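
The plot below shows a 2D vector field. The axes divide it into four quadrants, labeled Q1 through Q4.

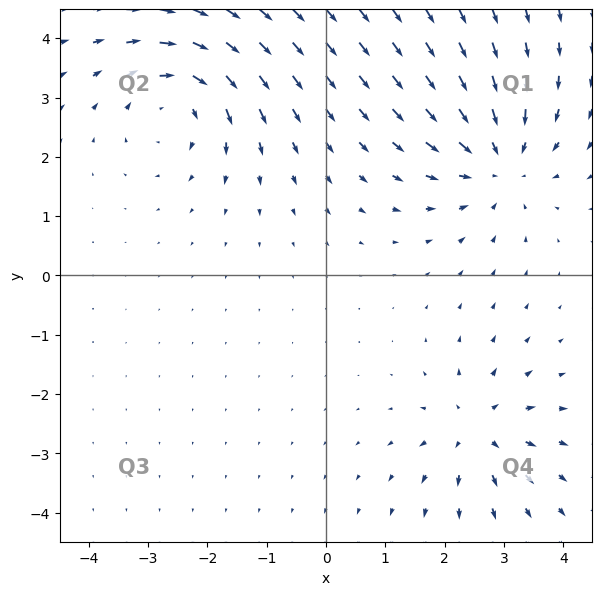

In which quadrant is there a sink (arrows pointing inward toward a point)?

The sink sits at approximately (2.9, 1.9), which lies in quadrant Q1. The divergence there is about -4, negative as expected for a sink.

Q1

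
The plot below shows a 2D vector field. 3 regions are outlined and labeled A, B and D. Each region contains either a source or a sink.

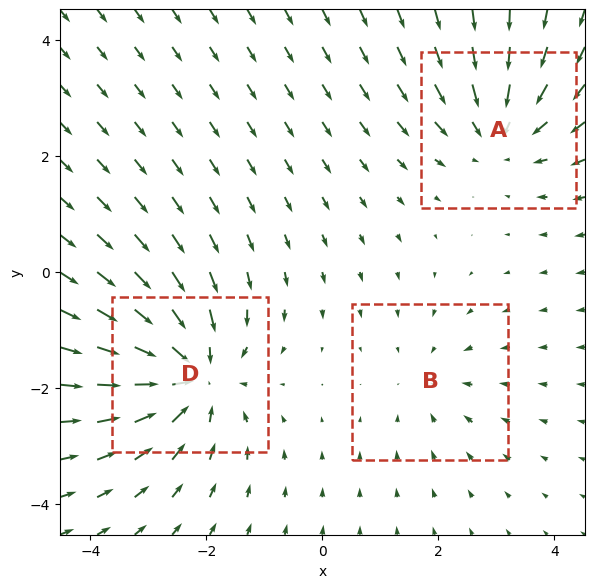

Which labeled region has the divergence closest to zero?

B

Divergence at each region's feature centre — A: about -3, B: about -2, D: about -5. Region B is closest to zero.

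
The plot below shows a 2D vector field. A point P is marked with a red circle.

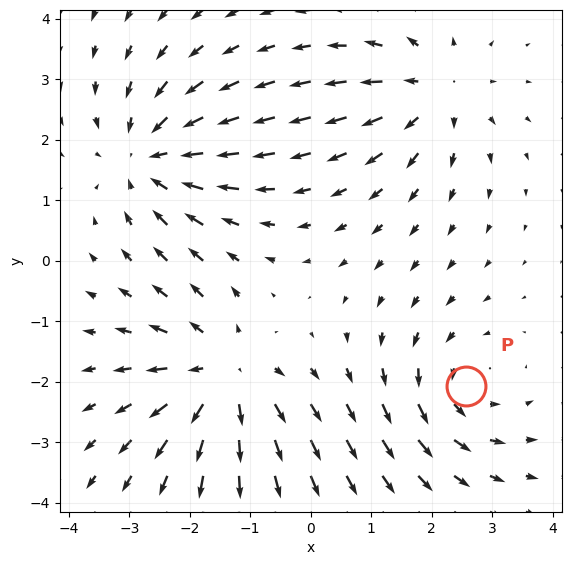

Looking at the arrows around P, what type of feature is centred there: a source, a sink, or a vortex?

vortex

At P (2.6, -2.1) the arrows circulate counterclockwise. Divergence ≈0, curl about +4 — near-zero divergence with nonzero curl is a vortex.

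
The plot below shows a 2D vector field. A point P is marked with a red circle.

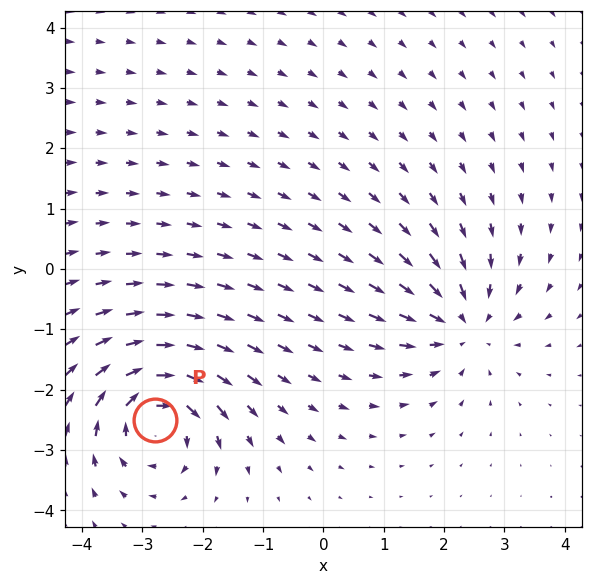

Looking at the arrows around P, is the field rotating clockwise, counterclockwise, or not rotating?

Near P at (-2.8, -2.5) the arrows circulate clockwise. The curl (z-component) there is about -5; negative curl means clockwise rotation.

clockwise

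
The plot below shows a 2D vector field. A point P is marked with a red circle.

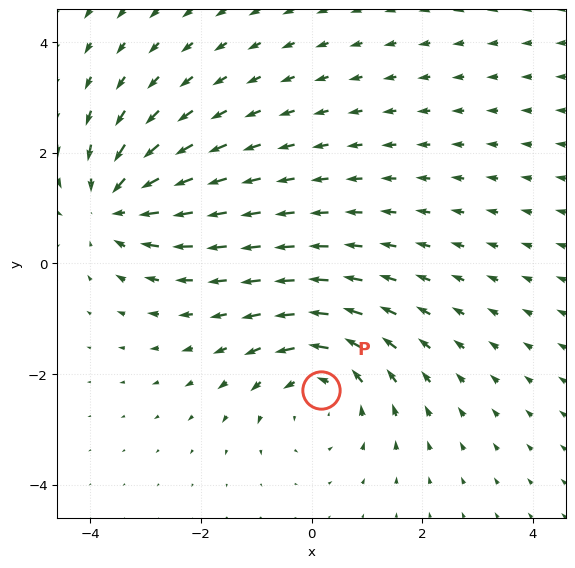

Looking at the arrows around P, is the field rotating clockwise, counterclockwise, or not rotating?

Near P at (0.2, -2.3) the arrows circulate counterclockwise. The curl (z-component) there is about +4; positive curl means counterclockwise rotation.

counterclockwise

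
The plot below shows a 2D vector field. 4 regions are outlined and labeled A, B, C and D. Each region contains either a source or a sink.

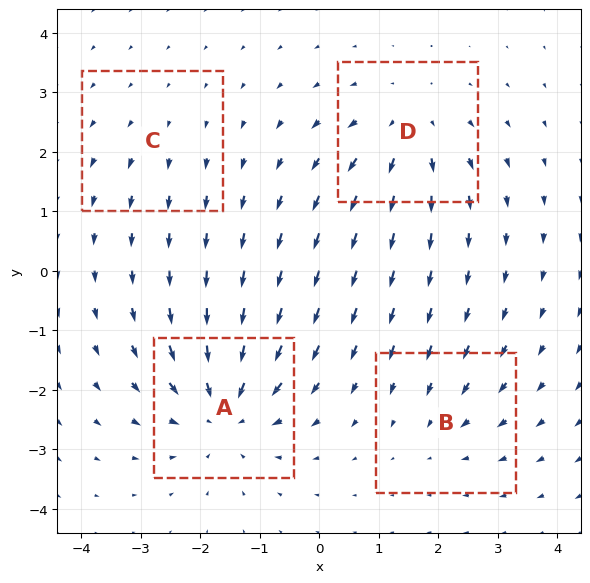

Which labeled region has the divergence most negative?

Divergence at each region's feature centre — A: about -6, B: about -3, C: about +2, D: about +5. Region A is most negative.

A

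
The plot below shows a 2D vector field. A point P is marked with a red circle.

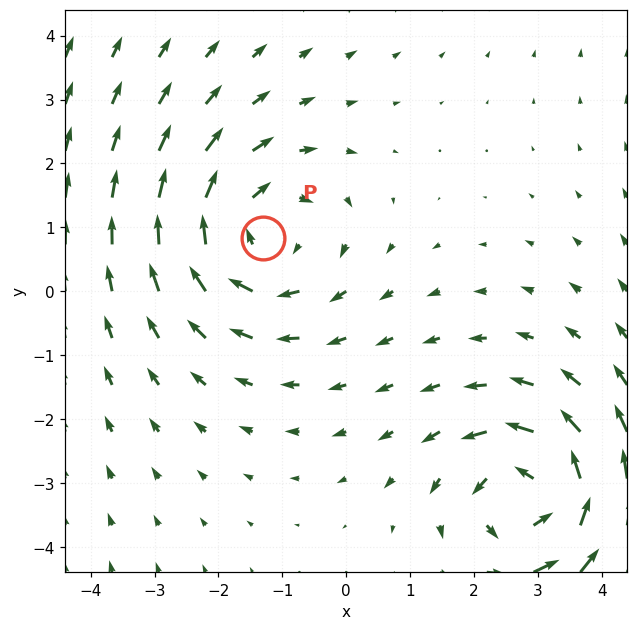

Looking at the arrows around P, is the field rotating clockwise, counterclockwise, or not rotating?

Near P at (-1.3, 0.8) the arrows circulate clockwise. The curl (z-component) there is about -3; negative curl means clockwise rotation.

clockwise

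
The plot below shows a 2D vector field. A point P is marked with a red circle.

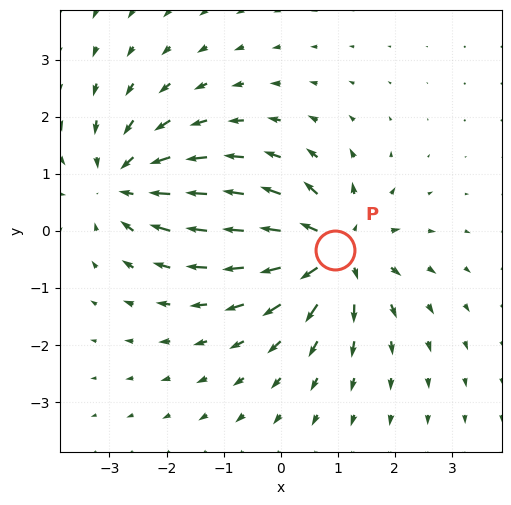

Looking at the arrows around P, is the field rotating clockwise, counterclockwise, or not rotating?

not rotating

Near P at (0.9, -0.3) the arrows show no circulation. The curl there is ≈0.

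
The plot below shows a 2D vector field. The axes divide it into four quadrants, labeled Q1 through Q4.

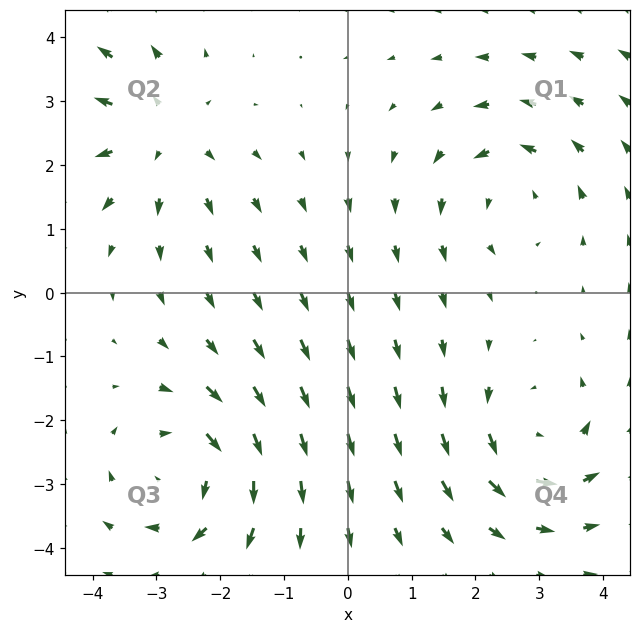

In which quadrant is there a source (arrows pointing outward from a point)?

Q2

The source sits at approximately (-2.9, 2.5), which lies in quadrant Q2. The divergence there is about +4, positive as expected for a source.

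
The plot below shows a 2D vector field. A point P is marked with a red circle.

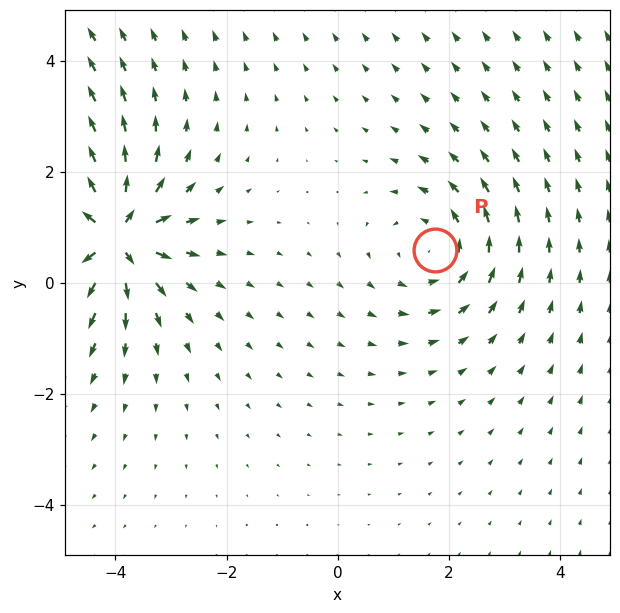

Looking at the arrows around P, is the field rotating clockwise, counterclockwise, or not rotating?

counterclockwise

Near P at (1.7, 0.6) the arrows circulate counterclockwise. The curl (z-component) there is about +3; positive curl means counterclockwise rotation.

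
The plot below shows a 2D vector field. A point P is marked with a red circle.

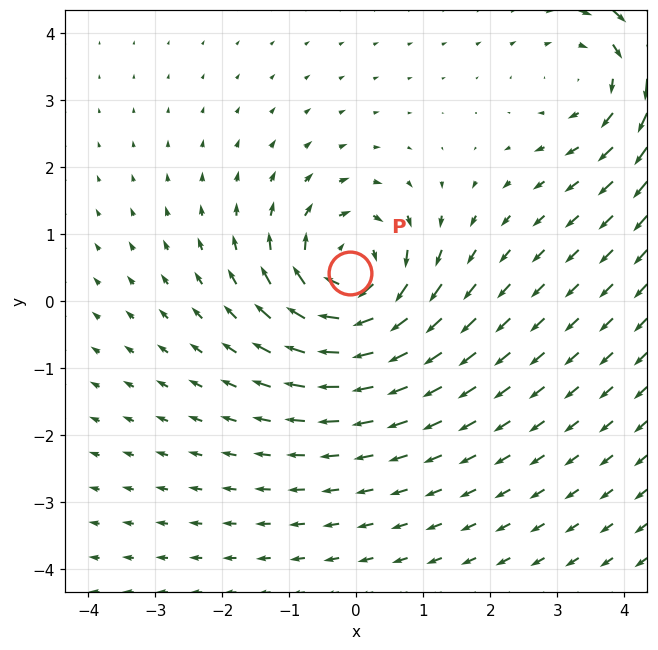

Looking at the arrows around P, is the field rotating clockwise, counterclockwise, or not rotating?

Near P at (-0.1, 0.4) the arrows circulate clockwise. The curl (z-component) there is about -5; negative curl means clockwise rotation.

clockwise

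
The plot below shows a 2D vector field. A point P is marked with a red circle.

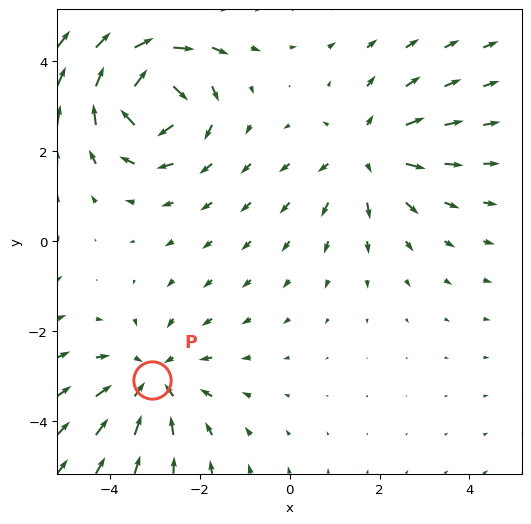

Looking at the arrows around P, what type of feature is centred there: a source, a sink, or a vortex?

At P (-3.1, -3.1) the arrows converge inward. Divergence about -3, curl ≈0 — negative divergence with near-zero curl is a sink.

sink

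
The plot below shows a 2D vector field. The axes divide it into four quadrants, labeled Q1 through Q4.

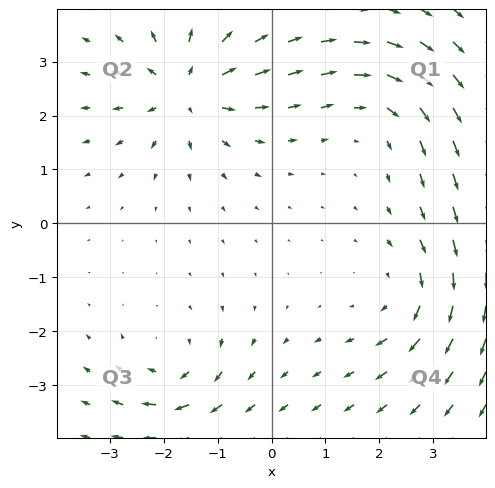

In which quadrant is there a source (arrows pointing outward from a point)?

The source sits at approximately (-1.6, 2.5), which lies in quadrant Q2. The divergence there is about +4, positive as expected for a source.

Q2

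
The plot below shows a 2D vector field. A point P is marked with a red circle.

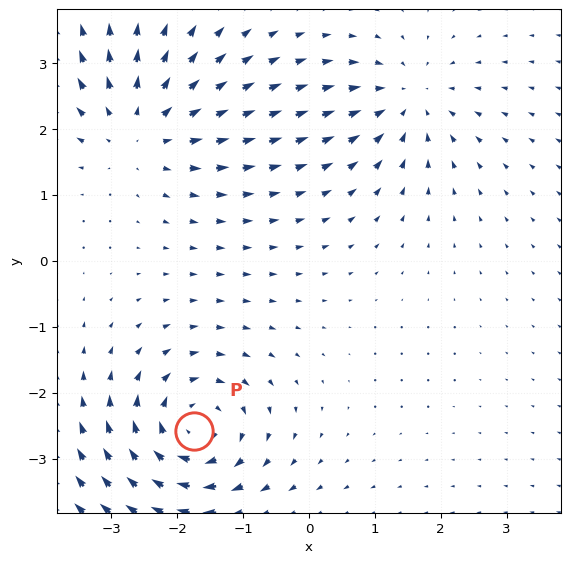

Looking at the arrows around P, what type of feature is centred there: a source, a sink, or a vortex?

vortex

At P (-1.7, -2.6) the arrows circulate clockwise. Divergence ≈0, curl about -4 — near-zero divergence with nonzero curl is a vortex.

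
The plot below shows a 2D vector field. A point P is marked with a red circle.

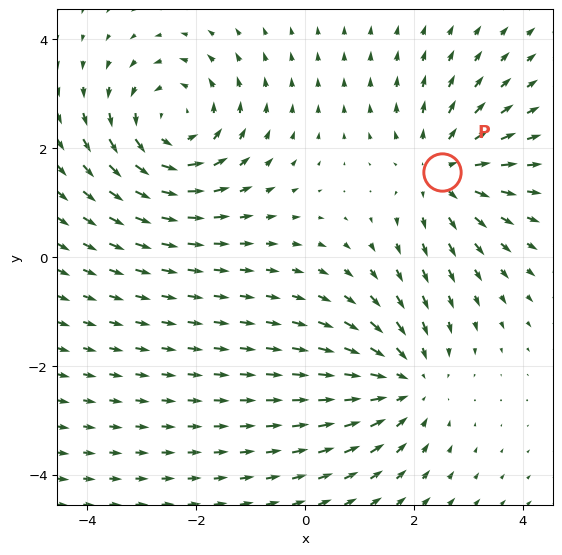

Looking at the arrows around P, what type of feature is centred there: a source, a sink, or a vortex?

source

At P (2.5, 1.6) the arrows spread outward. Divergence about +4, curl ≈0 — positive divergence with near-zero curl is a source.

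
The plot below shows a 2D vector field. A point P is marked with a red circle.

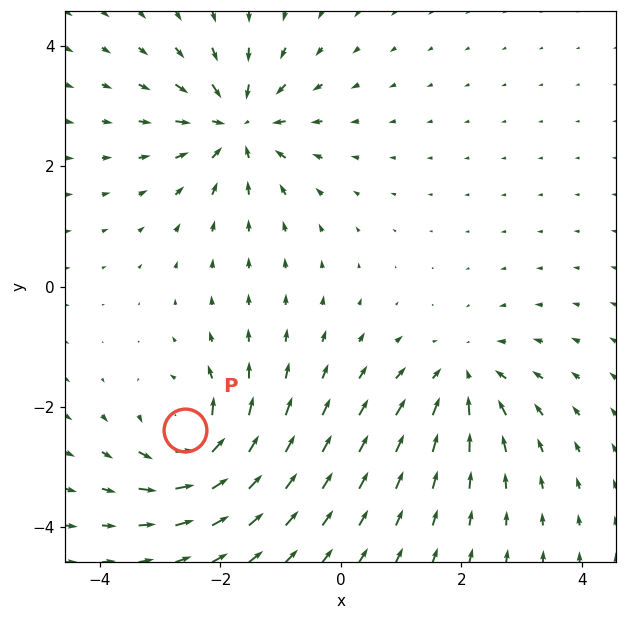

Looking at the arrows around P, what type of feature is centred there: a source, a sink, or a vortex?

vortex

At P (-2.6, -2.4) the arrows circulate counterclockwise. Divergence ≈0, curl about +6 — near-zero divergence with nonzero curl is a vortex.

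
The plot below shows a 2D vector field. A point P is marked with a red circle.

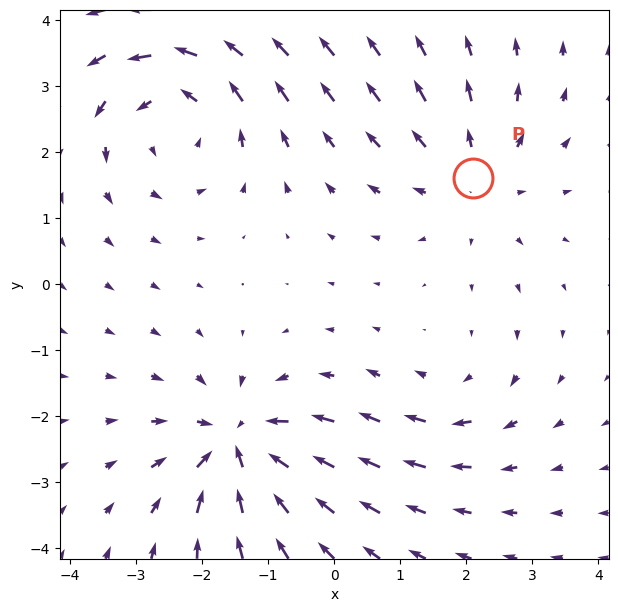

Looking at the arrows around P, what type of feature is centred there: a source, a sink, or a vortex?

At P (2.1, 1.6) the arrows spread outward. Divergence about +3, curl ≈0 — positive divergence with near-zero curl is a source.

source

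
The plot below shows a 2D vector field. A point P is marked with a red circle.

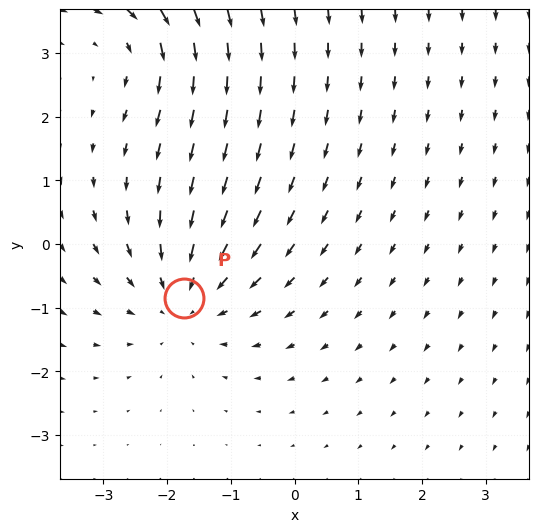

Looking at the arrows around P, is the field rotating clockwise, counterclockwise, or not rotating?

Near P at (-1.7, -0.8) the arrows show no circulation. The curl there is ≈0.

not rotating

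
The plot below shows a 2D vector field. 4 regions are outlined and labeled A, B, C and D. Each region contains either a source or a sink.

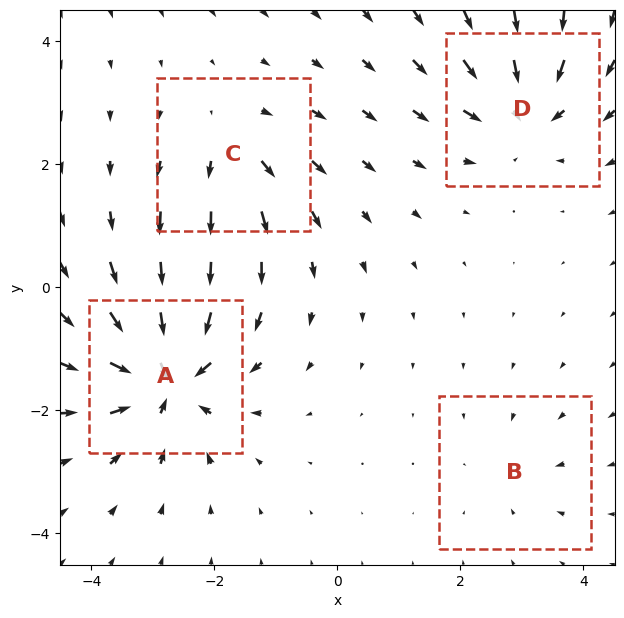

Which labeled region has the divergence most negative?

Divergence at each region's feature centre — A: about -9, B: about -3, C: about +4, D: about -6. Region A is most negative.

A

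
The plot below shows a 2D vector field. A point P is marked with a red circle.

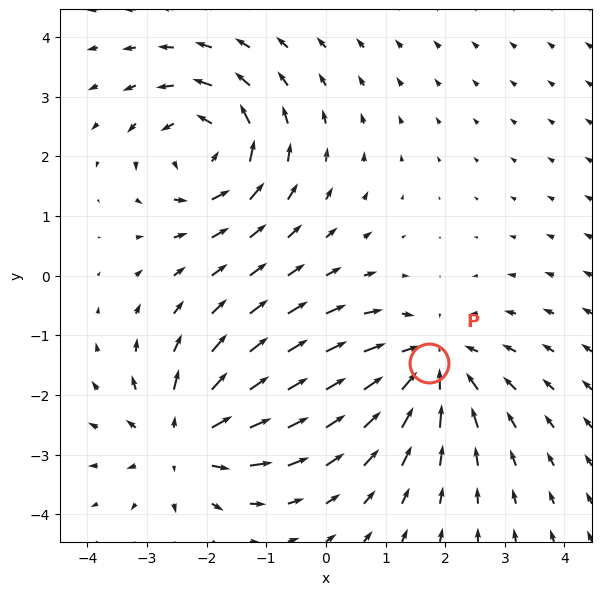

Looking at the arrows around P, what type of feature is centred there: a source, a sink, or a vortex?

At P (1.7, -1.5) the arrows converge inward. Divergence about -4, curl ≈0 — negative divergence with near-zero curl is a sink.

sink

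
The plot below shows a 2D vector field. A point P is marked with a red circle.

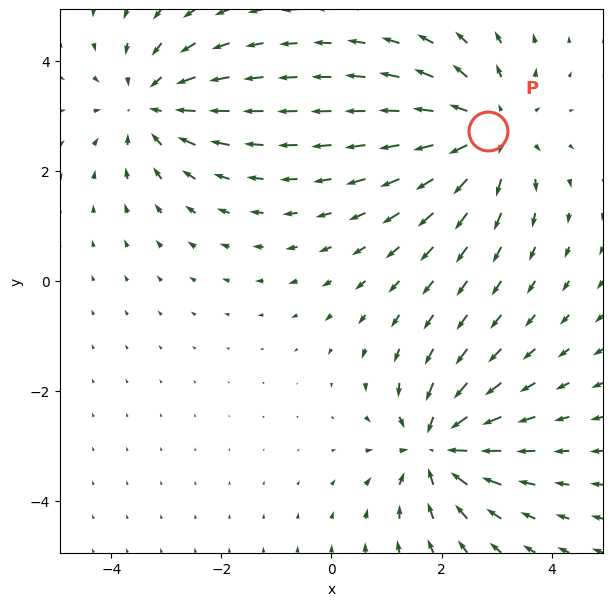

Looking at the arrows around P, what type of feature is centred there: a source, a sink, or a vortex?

At P (2.8, 2.7) the arrows spread outward. Divergence about +4, curl ≈0 — positive divergence with near-zero curl is a source.

source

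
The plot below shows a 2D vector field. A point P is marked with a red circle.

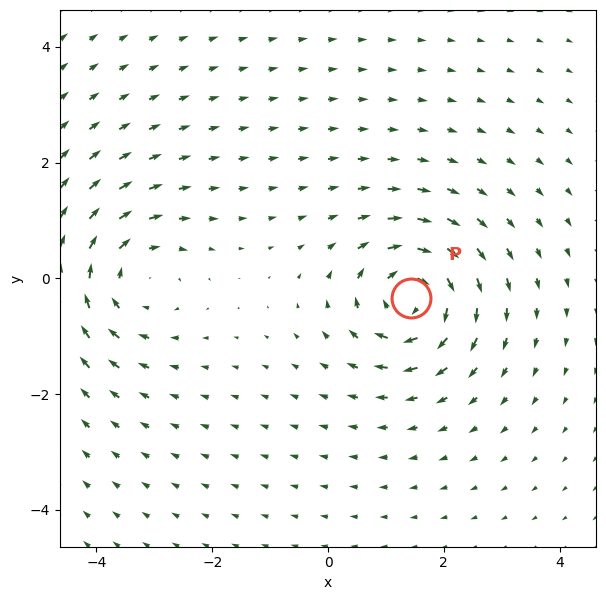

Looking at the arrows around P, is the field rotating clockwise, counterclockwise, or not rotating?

clockwise

Near P at (1.4, -0.3) the arrows circulate clockwise. The curl (z-component) there is about -7; negative curl means clockwise rotation.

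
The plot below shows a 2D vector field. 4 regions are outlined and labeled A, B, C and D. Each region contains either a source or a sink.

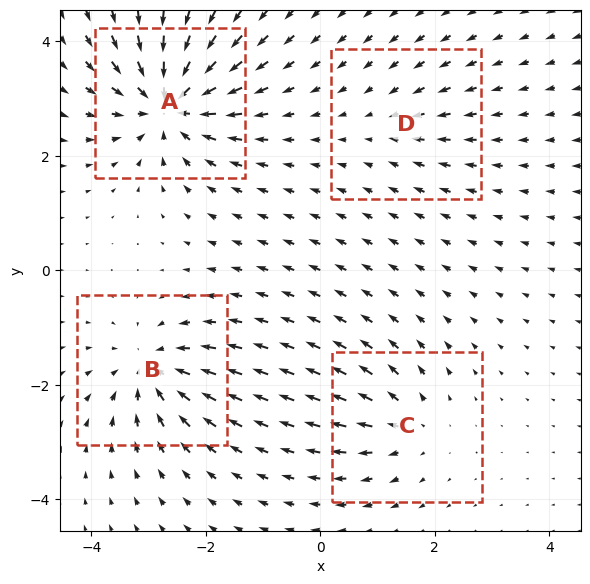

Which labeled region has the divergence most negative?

Divergence at each region's feature centre — A: about -9, B: about -6, C: about +4, D: about -3. Region A is most negative.

A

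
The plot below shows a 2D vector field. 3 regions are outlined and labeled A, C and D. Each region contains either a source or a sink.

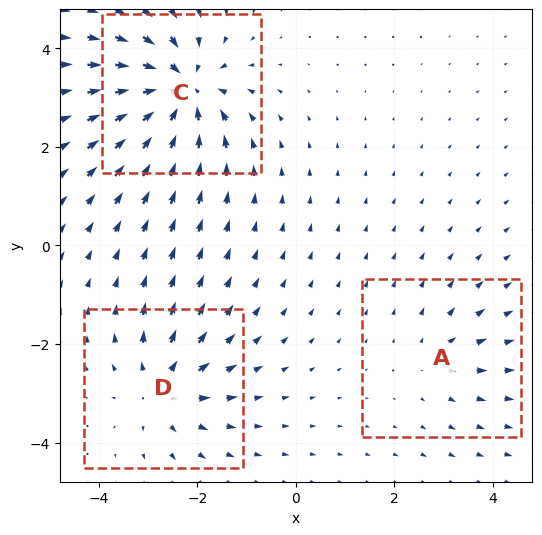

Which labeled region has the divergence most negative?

C

Divergence at each region's feature centre — A: about +2, C: about -6, D: about +4. Region C is most negative.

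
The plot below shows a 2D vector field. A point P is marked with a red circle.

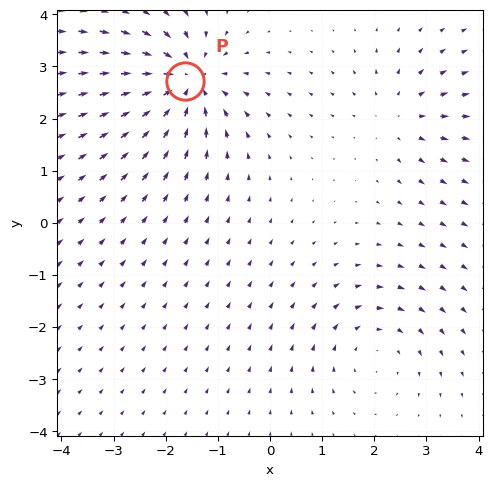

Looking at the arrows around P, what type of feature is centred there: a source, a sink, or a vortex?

At P (-1.6, 2.7) the arrows converge inward. Divergence about -5, curl ≈0 — negative divergence with near-zero curl is a sink.

sink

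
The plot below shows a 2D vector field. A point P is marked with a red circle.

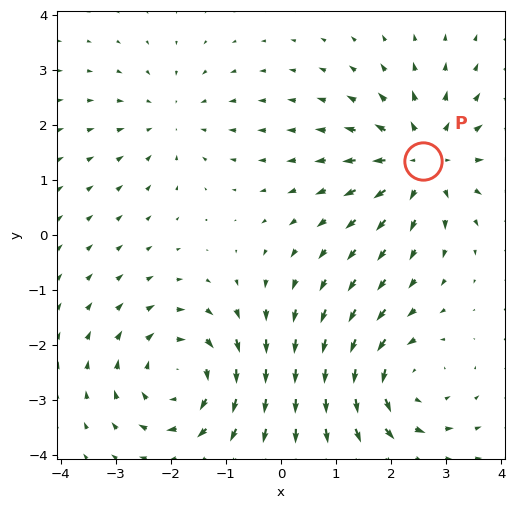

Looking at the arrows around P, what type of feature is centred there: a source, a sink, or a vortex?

At P (2.6, 1.3) the arrows spread outward. Divergence about +5, curl ≈0 — positive divergence with near-zero curl is a source.

source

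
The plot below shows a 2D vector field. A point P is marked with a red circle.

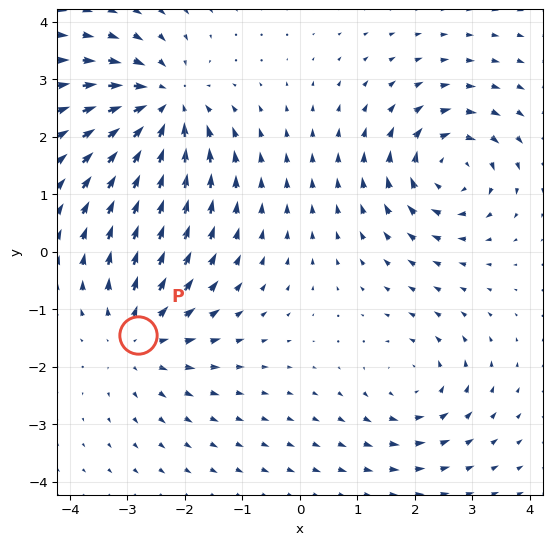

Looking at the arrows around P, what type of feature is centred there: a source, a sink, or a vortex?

At P (-2.8, -1.5) the arrows spread outward. Divergence about +3, curl ≈0 — positive divergence with near-zero curl is a source.

source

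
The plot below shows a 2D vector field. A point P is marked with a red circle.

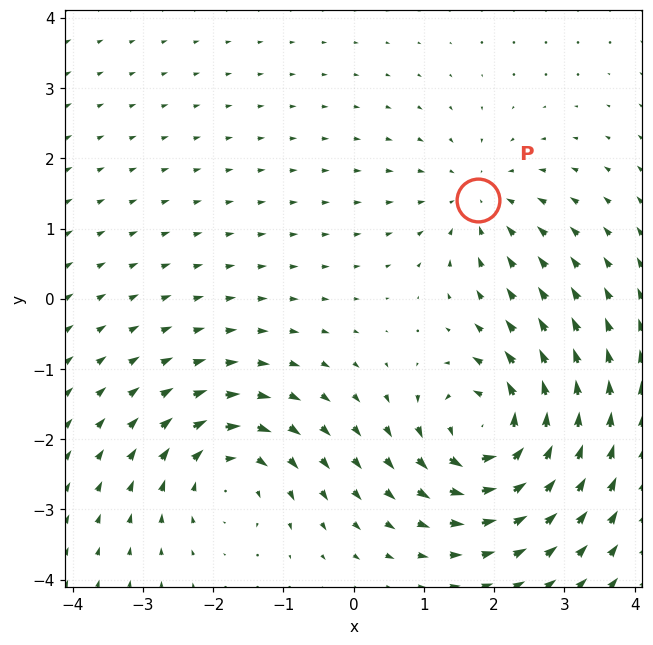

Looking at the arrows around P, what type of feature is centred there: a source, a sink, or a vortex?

sink

At P (1.8, 1.4) the arrows converge inward. Divergence about -3, curl ≈0 — negative divergence with near-zero curl is a sink.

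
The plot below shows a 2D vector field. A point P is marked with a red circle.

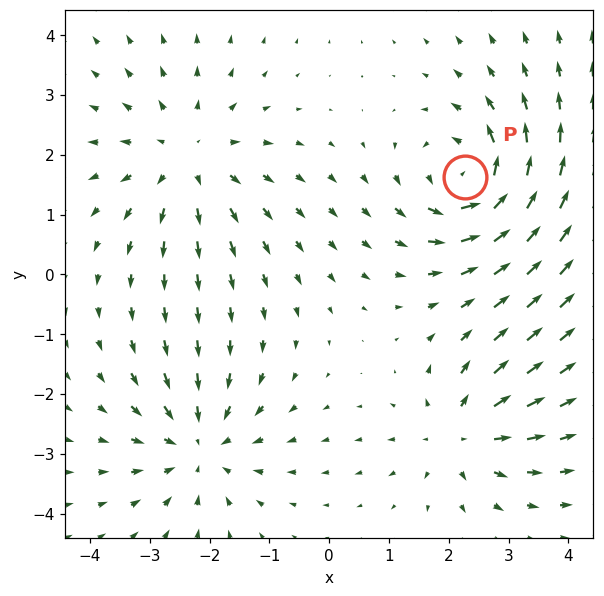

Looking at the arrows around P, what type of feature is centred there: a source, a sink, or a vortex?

vortex

At P (2.3, 1.6) the arrows circulate counterclockwise. Divergence ≈0, curl about +6 — near-zero divergence with nonzero curl is a vortex.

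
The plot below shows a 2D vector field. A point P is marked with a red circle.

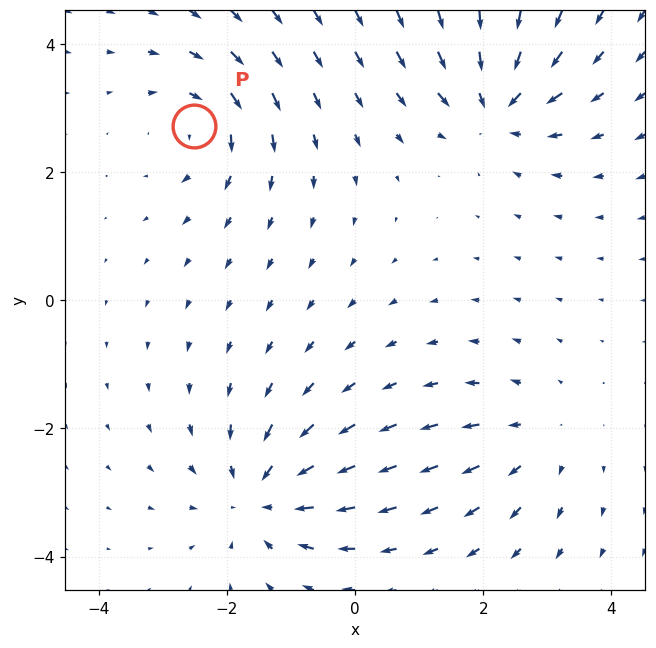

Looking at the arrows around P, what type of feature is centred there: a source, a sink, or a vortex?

vortex

At P (-2.5, 2.7) the arrows circulate clockwise. Divergence ≈0, curl about -4 — near-zero divergence with nonzero curl is a vortex.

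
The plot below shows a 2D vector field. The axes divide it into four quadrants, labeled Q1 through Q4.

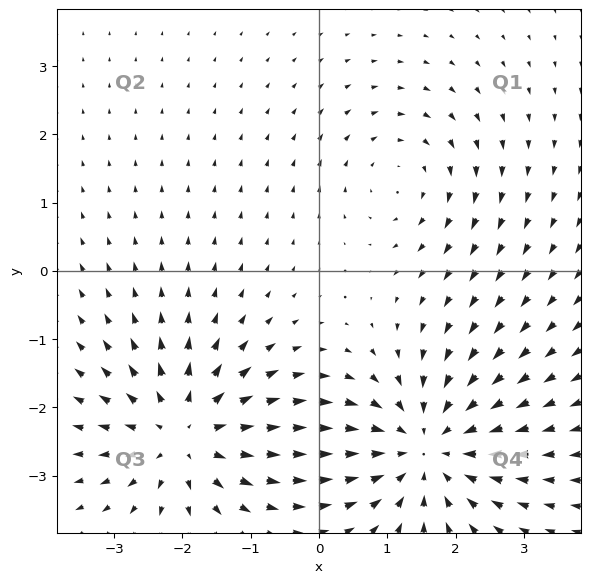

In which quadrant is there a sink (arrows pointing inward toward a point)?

The sink sits at approximately (1.6, -2.6), which lies in quadrant Q4. The divergence there is about -4, negative as expected for a sink.

Q4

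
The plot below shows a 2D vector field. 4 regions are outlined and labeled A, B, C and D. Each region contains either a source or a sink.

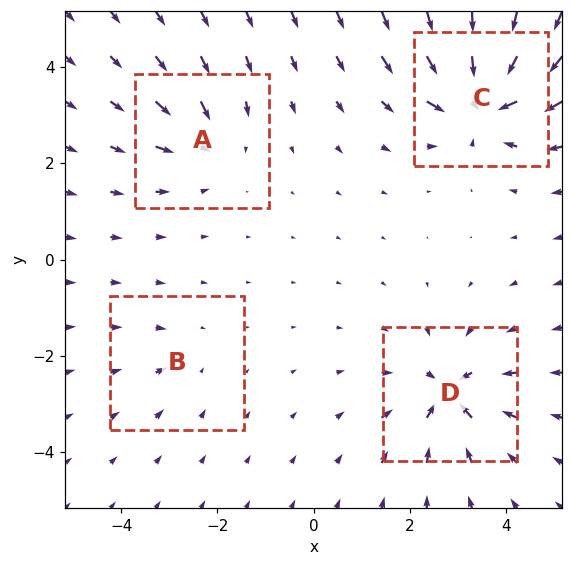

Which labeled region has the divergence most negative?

C

Divergence at each region's feature centre — A: about -4, B: about -2, C: about -9, D: about -7. Region C is most negative.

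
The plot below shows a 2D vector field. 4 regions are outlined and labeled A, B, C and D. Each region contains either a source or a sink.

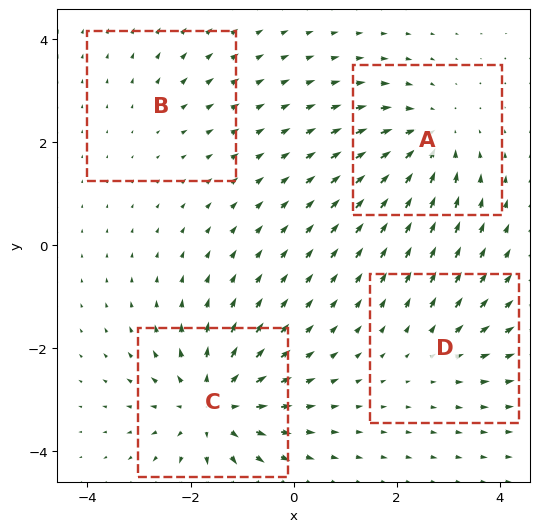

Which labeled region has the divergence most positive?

C

Divergence at each region's feature centre — A: about -5, B: about +2, C: about +6, D: about +3. Region C is most positive.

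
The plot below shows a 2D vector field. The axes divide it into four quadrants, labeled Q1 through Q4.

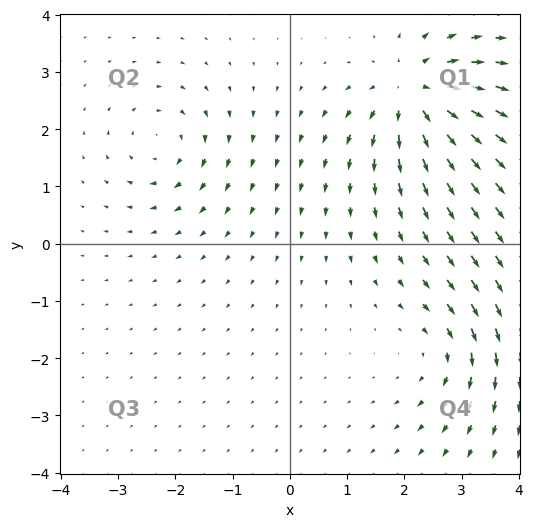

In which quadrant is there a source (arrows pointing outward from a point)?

The source sits at approximately (2.2, 2.6), which lies in quadrant Q1. The divergence there is about +6, positive as expected for a source.

Q1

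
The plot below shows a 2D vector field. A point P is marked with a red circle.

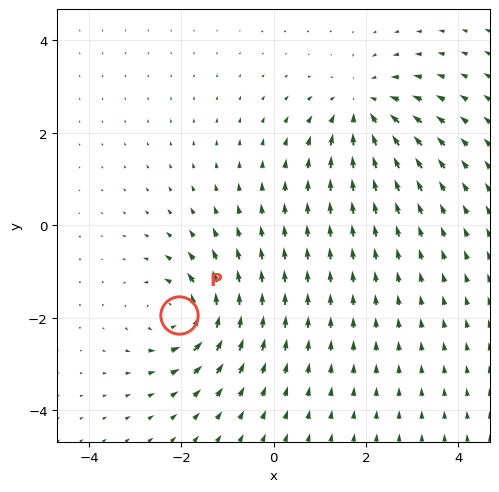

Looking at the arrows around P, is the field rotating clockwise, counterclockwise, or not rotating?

counterclockwise

Near P at (-2.0, -2.0) the arrows circulate counterclockwise. The curl (z-component) there is about +6; positive curl means counterclockwise rotation.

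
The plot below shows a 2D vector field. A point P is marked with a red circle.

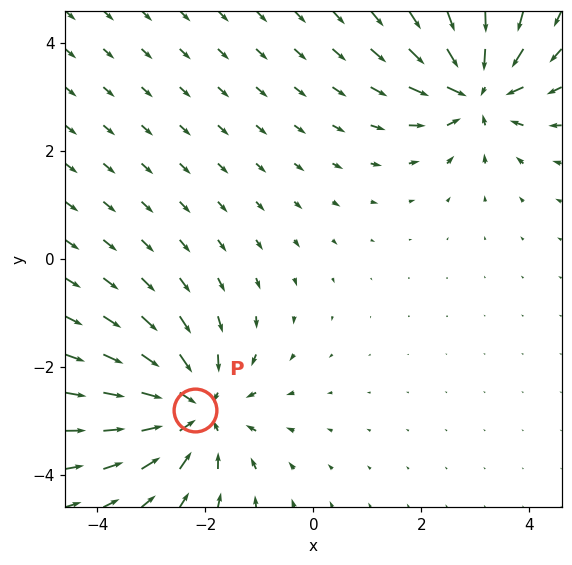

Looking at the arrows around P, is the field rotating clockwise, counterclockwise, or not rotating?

not rotating

Near P at (-2.2, -2.8) the arrows show no circulation. The curl there is ≈0.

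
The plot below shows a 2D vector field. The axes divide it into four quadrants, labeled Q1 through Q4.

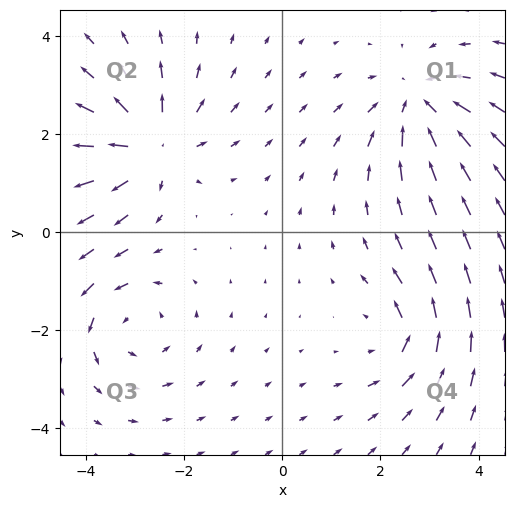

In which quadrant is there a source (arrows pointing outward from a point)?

Q2

The source sits at approximately (-2.7, 1.8), which lies in quadrant Q2. The divergence there is about +5, positive as expected for a source.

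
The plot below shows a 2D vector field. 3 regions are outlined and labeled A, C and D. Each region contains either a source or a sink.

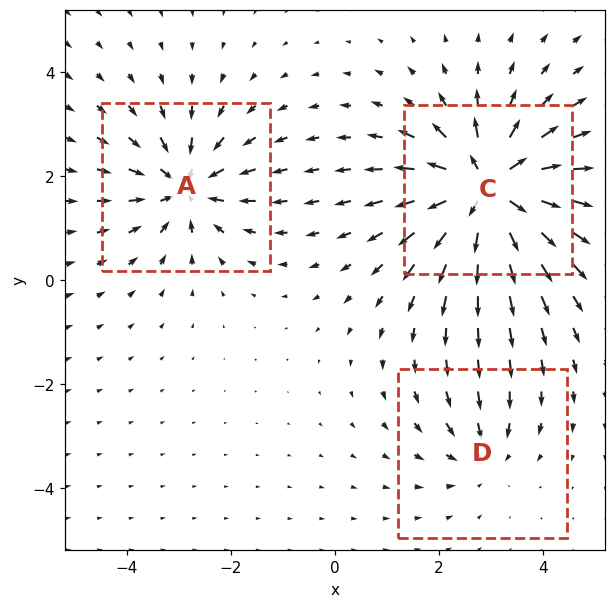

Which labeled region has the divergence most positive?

Divergence at each region's feature centre — A: about -4, C: about +6, D: about -2. Region C is most positive.

C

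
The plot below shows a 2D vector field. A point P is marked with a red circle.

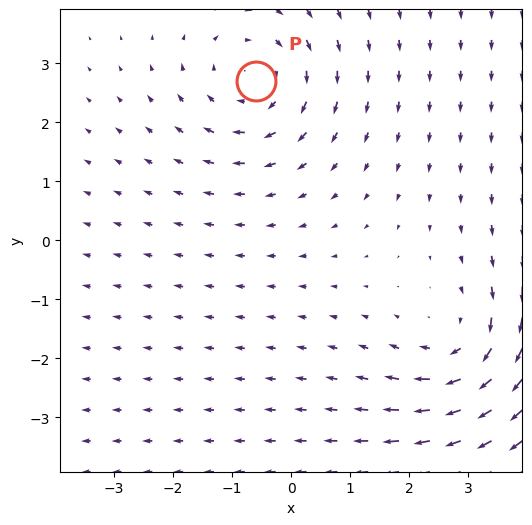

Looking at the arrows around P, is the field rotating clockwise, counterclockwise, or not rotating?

Near P at (-0.6, 2.7) the arrows circulate clockwise. The curl (z-component) there is about -3; negative curl means clockwise rotation.

clockwise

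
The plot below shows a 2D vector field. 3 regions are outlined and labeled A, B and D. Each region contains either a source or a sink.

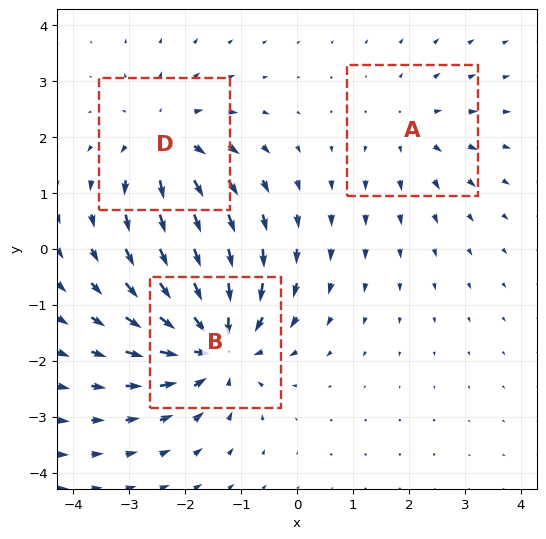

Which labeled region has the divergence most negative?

B

Divergence at each region's feature centre — A: about +2, B: about -5, D: about +3. Region B is most negative.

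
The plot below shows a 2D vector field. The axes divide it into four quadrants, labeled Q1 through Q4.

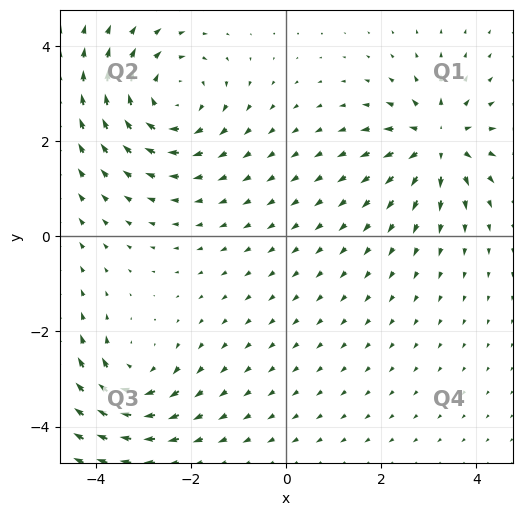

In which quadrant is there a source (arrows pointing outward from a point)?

The source sits at approximately (3.2, 2.0), which lies in quadrant Q1. The divergence there is about +5, positive as expected for a source.

Q1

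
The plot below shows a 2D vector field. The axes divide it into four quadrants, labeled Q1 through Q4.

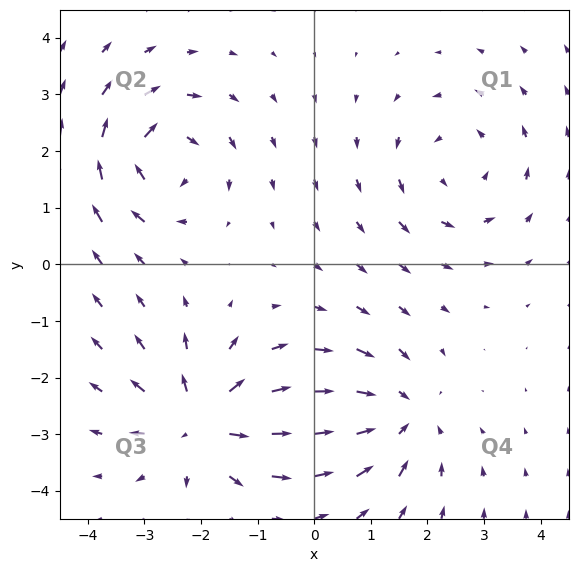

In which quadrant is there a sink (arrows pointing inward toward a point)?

Q4

The sink sits at approximately (1.5, -2.7), which lies in quadrant Q4. The divergence there is about -4, negative as expected for a sink.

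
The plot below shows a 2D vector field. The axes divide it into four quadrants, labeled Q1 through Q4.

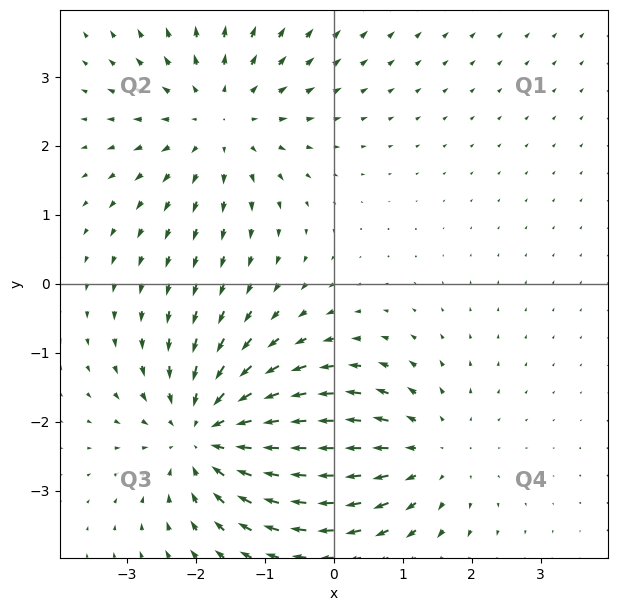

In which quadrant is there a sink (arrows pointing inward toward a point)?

Q3

The sink sits at approximately (-1.8, -2.2), which lies in quadrant Q3. The divergence there is about -4, negative as expected for a sink.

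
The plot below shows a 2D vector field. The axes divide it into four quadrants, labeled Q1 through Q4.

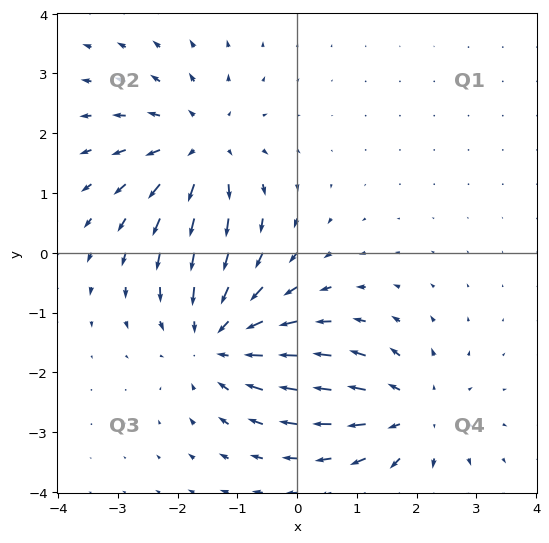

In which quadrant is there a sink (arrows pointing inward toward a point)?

Q3

The sink sits at approximately (-1.3, -1.4), which lies in quadrant Q3. The divergence there is about -4, negative as expected for a sink.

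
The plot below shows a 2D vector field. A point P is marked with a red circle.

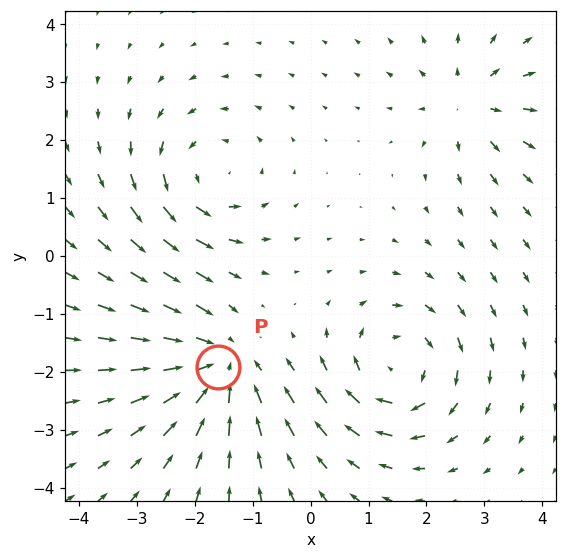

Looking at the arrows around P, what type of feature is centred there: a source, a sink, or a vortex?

sink

At P (-1.6, -1.9) the arrows converge inward. Divergence about -4, curl ≈0 — negative divergence with near-zero curl is a sink.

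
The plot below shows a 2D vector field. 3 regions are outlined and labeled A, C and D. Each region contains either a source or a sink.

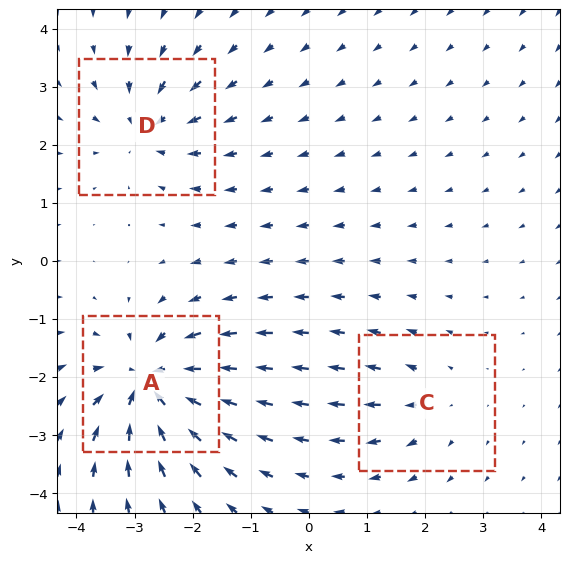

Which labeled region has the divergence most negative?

Divergence at each region's feature centre — A: about -6, C: about +2, D: about -4. Region A is most negative.

A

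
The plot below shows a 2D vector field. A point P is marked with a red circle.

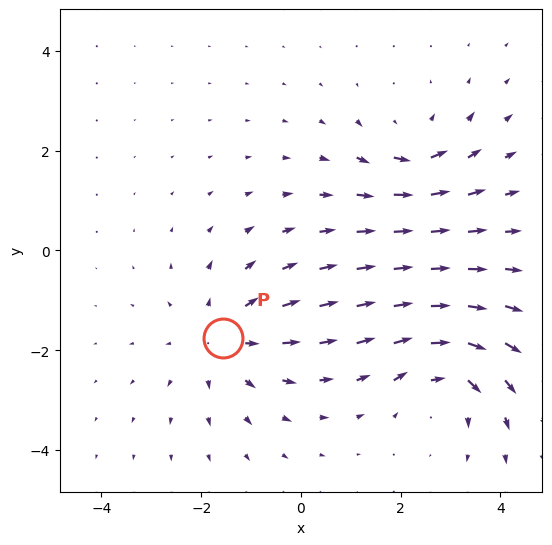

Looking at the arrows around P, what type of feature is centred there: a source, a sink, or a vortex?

At P (-1.6, -1.8) the arrows spread outward. Divergence about +4, curl ≈0 — positive divergence with near-zero curl is a source.

source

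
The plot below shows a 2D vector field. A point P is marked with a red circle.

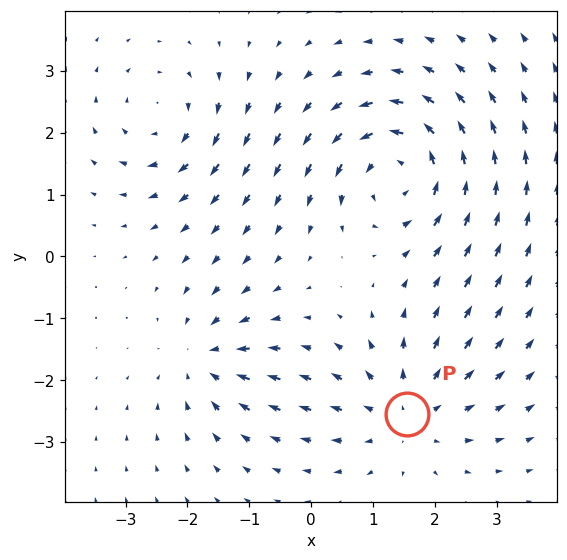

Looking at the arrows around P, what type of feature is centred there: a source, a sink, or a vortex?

At P (1.5, -2.5) the arrows spread outward. Divergence about +4, curl ≈0 — positive divergence with near-zero curl is a source.

source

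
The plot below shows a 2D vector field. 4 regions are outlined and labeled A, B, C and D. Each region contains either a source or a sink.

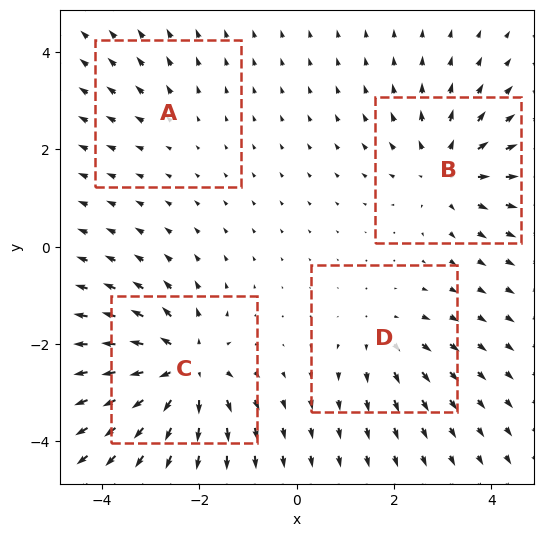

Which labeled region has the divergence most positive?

C

Divergence at each region's feature centre — A: about +2, B: about +5, C: about +7, D: about +3. Region C is most positive.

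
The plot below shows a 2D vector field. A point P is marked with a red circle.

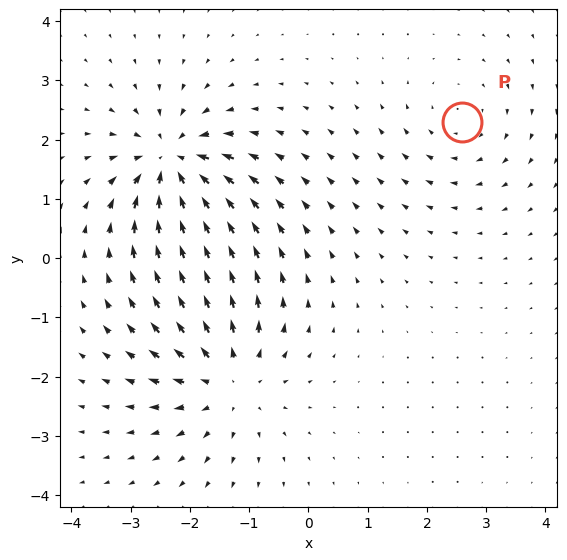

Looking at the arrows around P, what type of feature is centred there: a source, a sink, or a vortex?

vortex

At P (2.6, 2.3) the arrows circulate clockwise. Divergence ≈0, curl about -3 — near-zero divergence with nonzero curl is a vortex.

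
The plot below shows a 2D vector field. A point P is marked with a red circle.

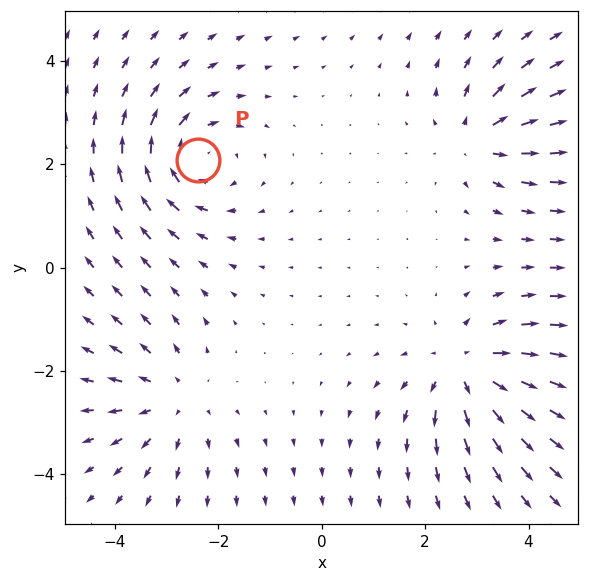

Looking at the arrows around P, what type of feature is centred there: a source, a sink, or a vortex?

vortex

At P (-2.4, 2.1) the arrows circulate clockwise. Divergence ≈0, curl about -5 — near-zero divergence with nonzero curl is a vortex.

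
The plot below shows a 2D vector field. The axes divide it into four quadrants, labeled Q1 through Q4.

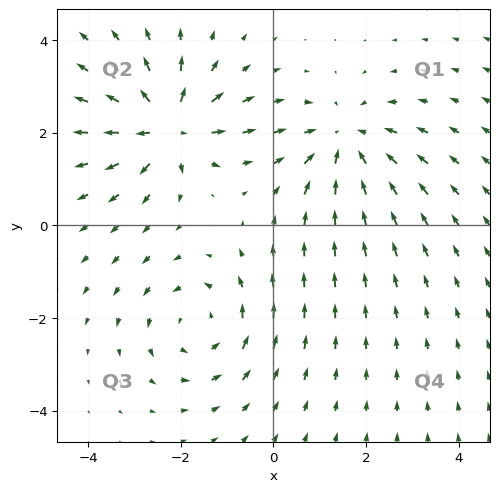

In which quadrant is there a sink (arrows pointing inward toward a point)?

The sink sits at approximately (1.5, 1.8), which lies in quadrant Q1. The divergence there is about -4, negative as expected for a sink.

Q1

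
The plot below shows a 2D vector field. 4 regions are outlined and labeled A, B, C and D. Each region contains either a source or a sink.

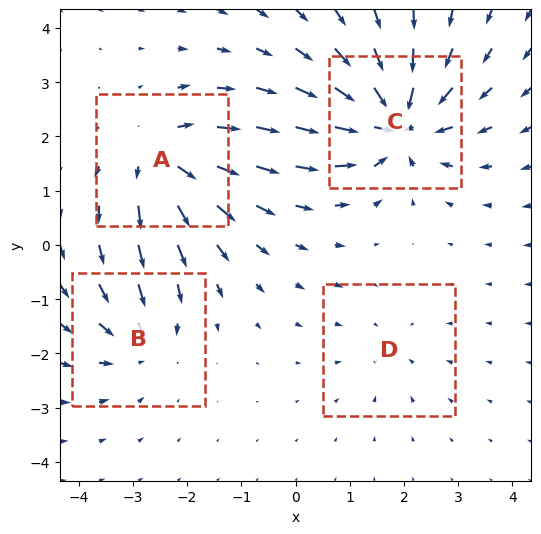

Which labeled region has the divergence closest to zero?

Divergence at each region's feature centre — A: about +5, B: about -4, C: about -8, D: about -2. Region D is closest to zero.

D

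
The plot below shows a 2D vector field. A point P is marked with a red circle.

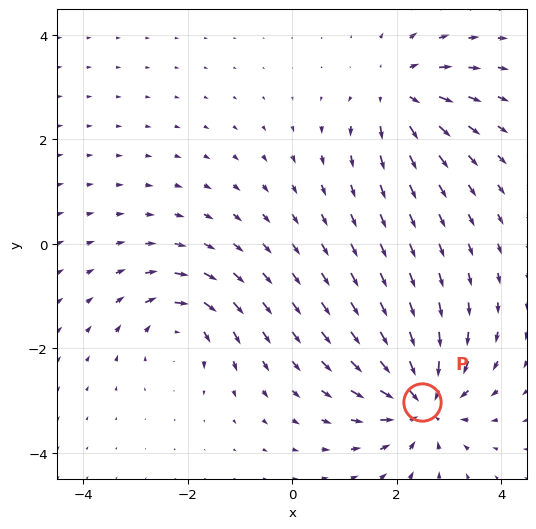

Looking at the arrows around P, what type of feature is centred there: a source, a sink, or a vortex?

At P (2.5, -3.0) the arrows converge inward. Divergence about -5, curl ≈0 — negative divergence with near-zero curl is a sink.

sink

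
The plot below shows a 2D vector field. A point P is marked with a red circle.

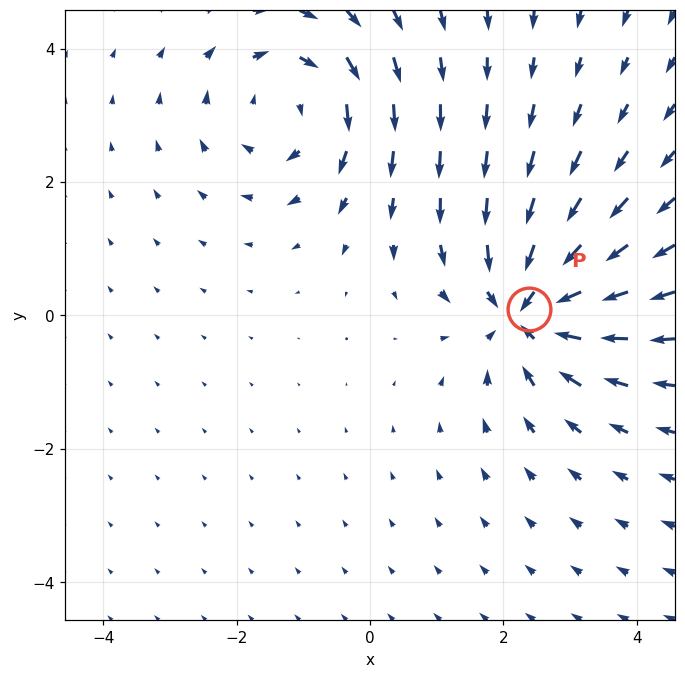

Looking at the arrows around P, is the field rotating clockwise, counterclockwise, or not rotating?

not rotating

Near P at (2.4, 0.1) the arrows show no circulation. The curl there is ≈0.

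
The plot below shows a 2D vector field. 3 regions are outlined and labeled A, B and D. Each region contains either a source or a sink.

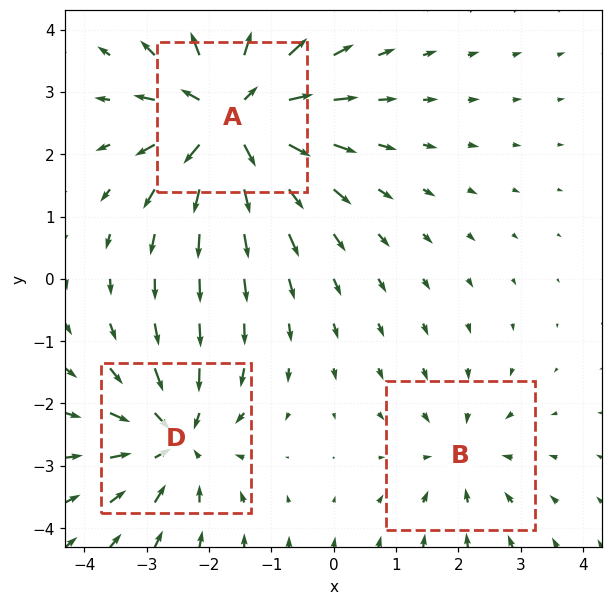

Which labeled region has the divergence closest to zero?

Divergence at each region's feature centre — A: about +6, B: about -2, D: about -4. Region B is closest to zero.

B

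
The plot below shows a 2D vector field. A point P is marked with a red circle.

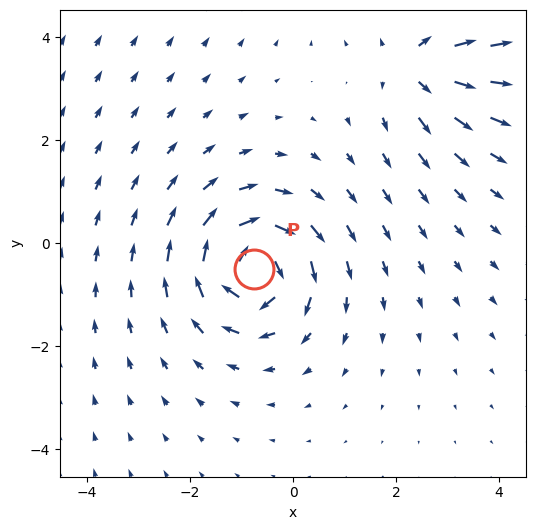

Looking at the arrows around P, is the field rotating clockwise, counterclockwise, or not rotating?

Near P at (-0.8, -0.5) the arrows circulate clockwise. The curl (z-component) there is about -4; negative curl means clockwise rotation.

clockwise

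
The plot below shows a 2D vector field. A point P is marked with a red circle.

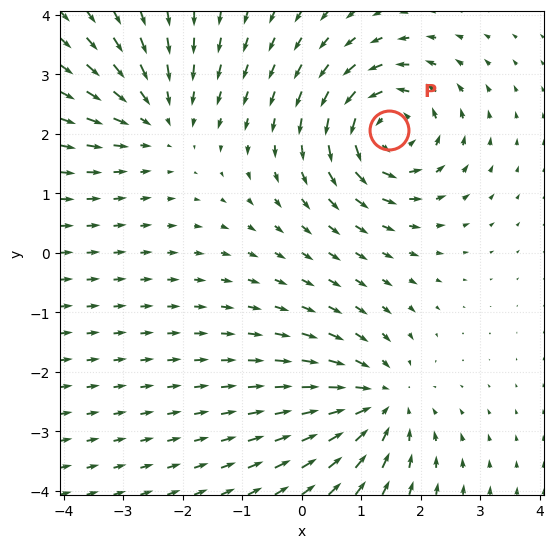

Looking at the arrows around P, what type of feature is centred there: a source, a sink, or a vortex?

At P (1.5, 2.1) the arrows circulate counterclockwise. Divergence ≈0, curl about +6 — near-zero divergence with nonzero curl is a vortex.

vortex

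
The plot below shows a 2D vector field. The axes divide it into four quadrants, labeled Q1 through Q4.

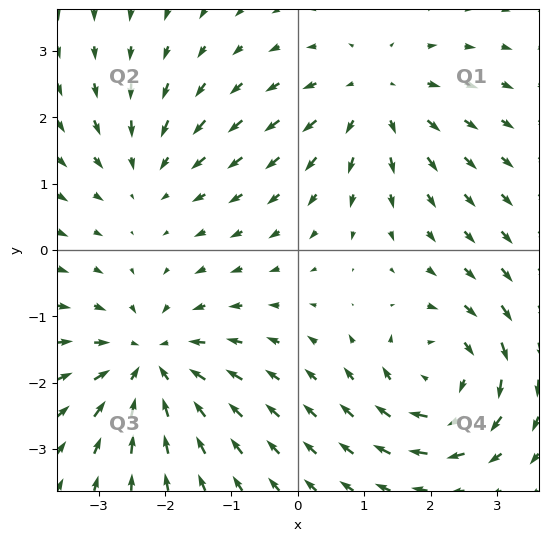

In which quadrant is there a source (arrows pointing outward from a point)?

Q1

The source sits at approximately (1.2, 2.3), which lies in quadrant Q1. The divergence there is about +4, positive as expected for a source.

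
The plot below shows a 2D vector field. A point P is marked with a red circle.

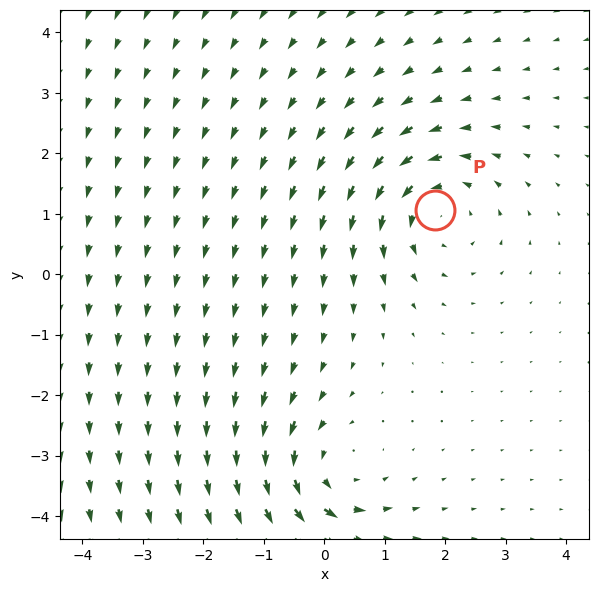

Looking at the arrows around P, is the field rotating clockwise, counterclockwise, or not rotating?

Near P at (1.8, 1.1) the arrows circulate counterclockwise. The curl (z-component) there is about +5; positive curl means counterclockwise rotation.

counterclockwise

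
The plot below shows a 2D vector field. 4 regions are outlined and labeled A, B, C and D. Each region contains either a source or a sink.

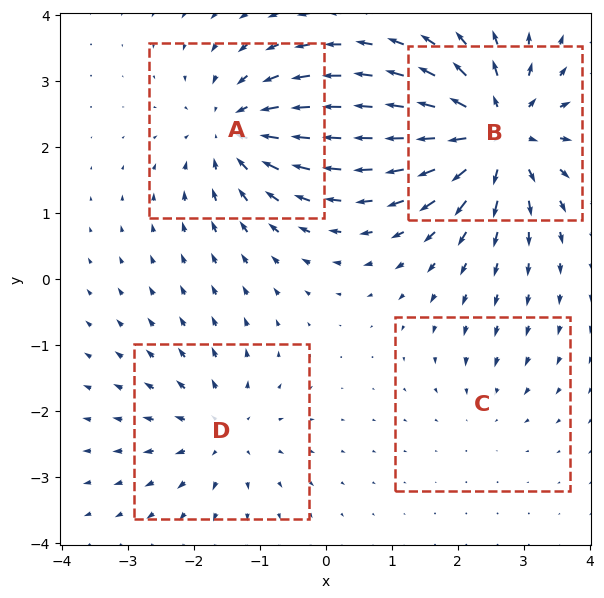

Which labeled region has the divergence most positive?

B

Divergence at each region's feature centre — A: about -5, B: about +8, C: about -2, D: about +4. Region B is most positive.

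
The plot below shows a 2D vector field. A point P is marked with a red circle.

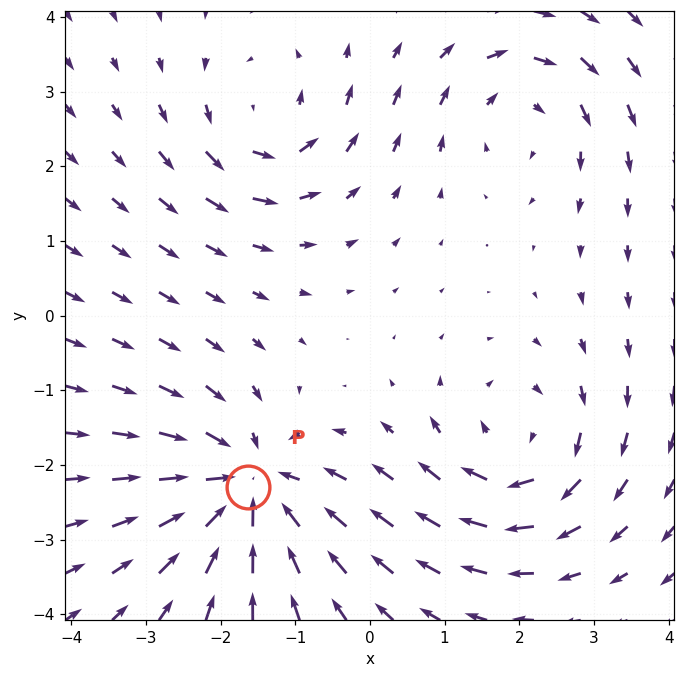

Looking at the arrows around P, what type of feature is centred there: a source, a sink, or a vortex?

At P (-1.6, -2.3) the arrows converge inward. Divergence about -5, curl ≈0 — negative divergence with near-zero curl is a sink.

sink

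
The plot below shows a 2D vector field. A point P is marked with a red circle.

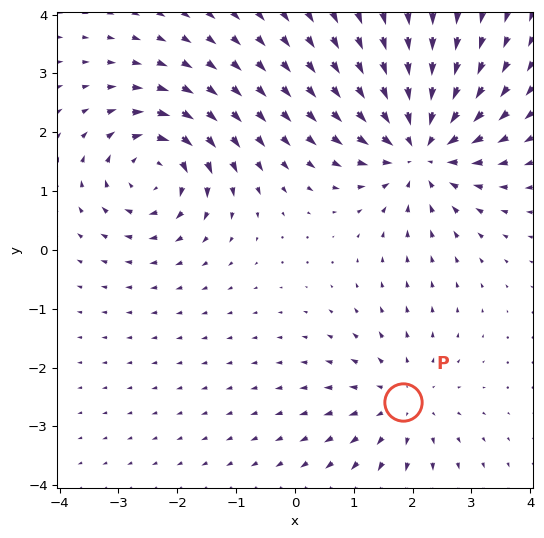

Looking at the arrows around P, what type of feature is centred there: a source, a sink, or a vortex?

source

At P (1.8, -2.6) the arrows spread outward. Divergence about +3, curl ≈0 — positive divergence with near-zero curl is a source.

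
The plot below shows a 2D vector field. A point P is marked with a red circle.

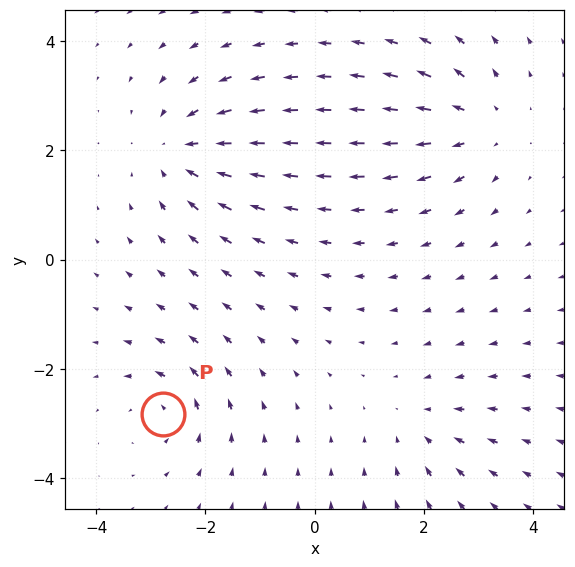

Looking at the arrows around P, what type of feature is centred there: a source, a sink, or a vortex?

At P (-2.8, -2.8) the arrows circulate counterclockwise. Divergence ≈0, curl about +4 — near-zero divergence with nonzero curl is a vortex.

vortex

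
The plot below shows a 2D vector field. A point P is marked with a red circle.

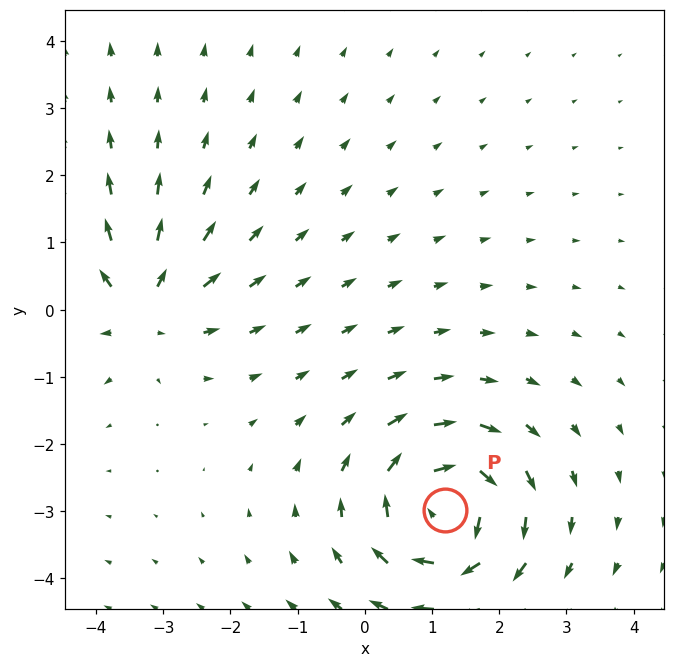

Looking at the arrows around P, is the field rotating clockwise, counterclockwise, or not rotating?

Near P at (1.2, -3.0) the arrows circulate clockwise. The curl (z-component) there is about -6; negative curl means clockwise rotation.

clockwise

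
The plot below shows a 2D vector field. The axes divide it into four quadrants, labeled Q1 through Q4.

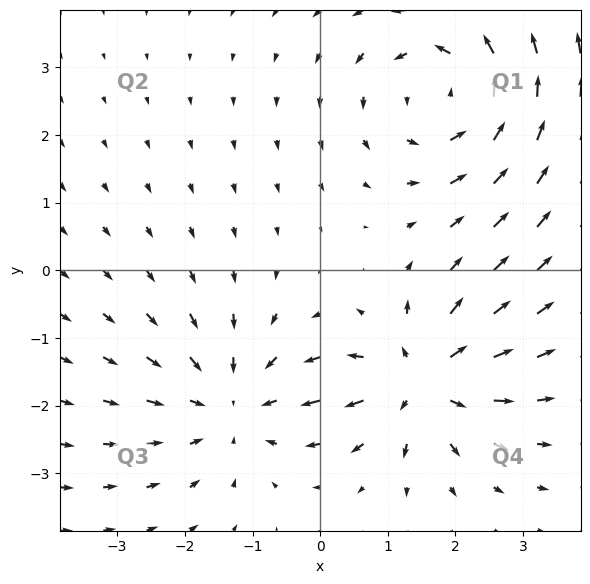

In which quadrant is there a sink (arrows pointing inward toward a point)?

The sink sits at approximately (-1.3, -2.0), which lies in quadrant Q3. The divergence there is about -4, negative as expected for a sink.

Q3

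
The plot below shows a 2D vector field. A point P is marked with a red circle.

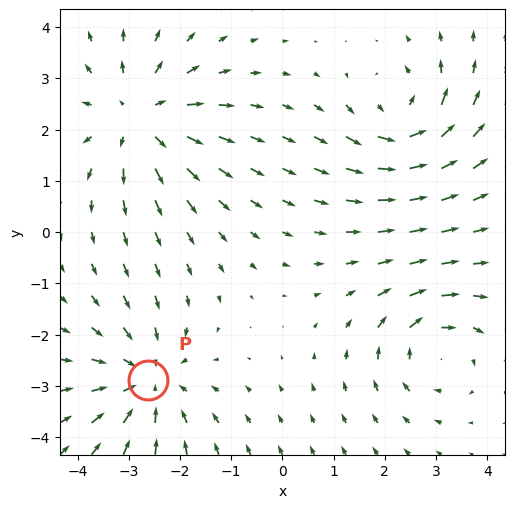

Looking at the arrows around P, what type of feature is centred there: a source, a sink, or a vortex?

At P (-2.6, -2.9) the arrows converge inward. Divergence about -4, curl ≈0 — negative divergence with near-zero curl is a sink.

sink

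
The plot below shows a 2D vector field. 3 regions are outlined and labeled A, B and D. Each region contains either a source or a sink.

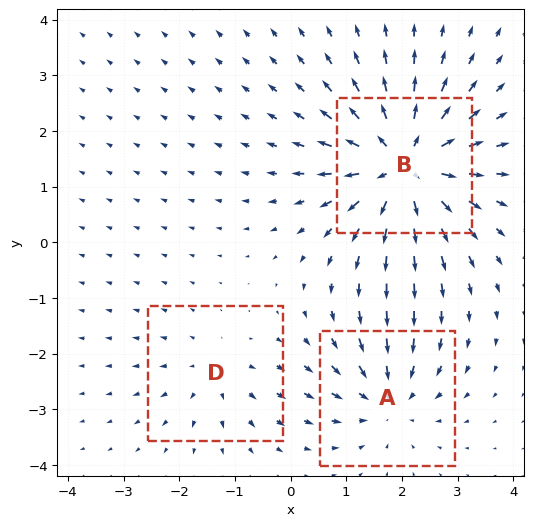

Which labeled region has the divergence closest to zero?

Divergence at each region's feature centre — A: about -3, B: about +6, D: about +2. Region D is closest to zero.

D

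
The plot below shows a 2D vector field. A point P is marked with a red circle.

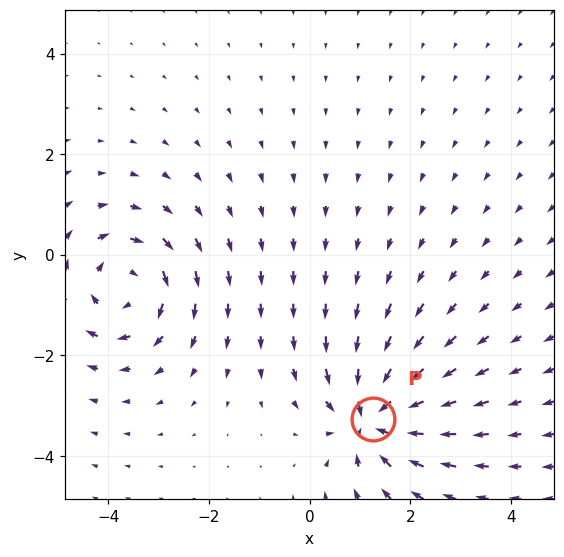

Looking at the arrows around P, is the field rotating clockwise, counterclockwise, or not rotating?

Near P at (1.3, -3.3) the arrows show no circulation. The curl there is ≈0.

not rotating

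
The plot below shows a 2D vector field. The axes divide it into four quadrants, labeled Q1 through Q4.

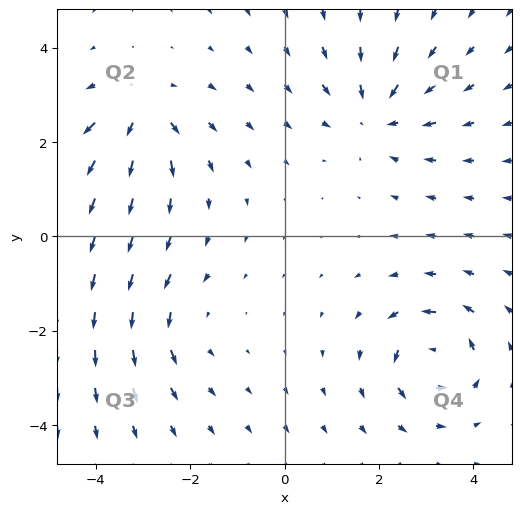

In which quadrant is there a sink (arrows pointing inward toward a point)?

Q1

The sink sits at approximately (1.9, 2.6), which lies in quadrant Q1. The divergence there is about -4, negative as expected for a sink.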